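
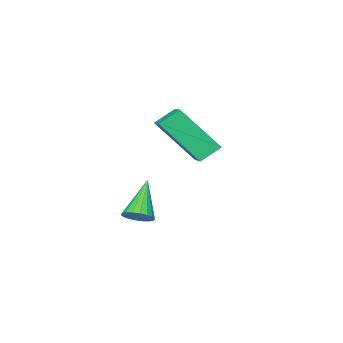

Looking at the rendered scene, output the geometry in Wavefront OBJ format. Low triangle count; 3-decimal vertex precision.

v 1.559 0.45 0.172
v 1.859 -0.02 0.223
v 0.621 -0.01 1.448
v 1.981 0.14 0.37
v 2.02 0.361 0.478
v 1.967 0.6 0.525
v 1.833 0.809 0.503
v 1.646 0.947 0.414
v 1.441 0.987 0.278
v 1.259 0.92 0.121
v 1.137 0.761 -0.027
v 1.099 0.539 -0.135
v 1.152 0.3 -0.182
v 1.285 0.091 -0.159
v 1.473 -0.047 -0.071
v 1.678 -0.087 0.065
v -0.2 2.223 3.302
v 0.497 1.094 4.825
v 0.555 3.147 3.641
v 1.252 2.018 5.164
v 0.428 1.902 2.776
v 1.125 0.773 4.299
v 1.183 2.826 3.115
v 1.88 1.697 4.638
f 2 1 4
f 2 4 3
f 4 1 5
f 4 5 3
f 5 1 6
f 5 6 3
f 6 1 7
f 6 7 3
f 7 1 8
f 7 8 3
f 8 1 9
f 8 9 3
f 9 1 10
f 9 10 3
f 10 1 11
f 10 11 3
f 11 1 12
f 11 12 3
f 12 1 13
f 12 13 3
f 13 1 14
f 13 14 3
f 14 1 15
f 14 15 3
f 15 1 16
f 15 16 3
f 16 1 2
f 16 2 3
f 18 20 17
f 21 18 17
f 17 20 19
f 19 21 17
f 18 24 20
f 22 18 21
f 22 24 18
f 20 24 19
f 23 21 19
f 19 24 23
f 23 22 21
f 24 22 23



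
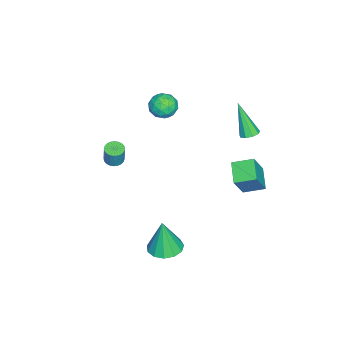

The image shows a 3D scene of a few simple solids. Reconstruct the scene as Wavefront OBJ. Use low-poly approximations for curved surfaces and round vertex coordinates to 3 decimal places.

v 3.308 0.32 -2.612
v 4.218 0.018 -2.647
v 3.332 0.16 -0.608
v 4.238 0.556 -2.604
v 3.963 1.02 -2.564
v 3.48 1.262 -2.538
v 2.942 1.205 -2.536
v 2.52 0.866 -2.558
v 2.348 0.355 -2.597
v 2.481 -0.168 -2.641
v 2.877 -0.535 -2.675
v 3.409 -0.631 -2.689
v 3.909 -0.425 -2.679
v -4.451 -2.136 2.635
v -3.927 -1.637 3.102
v -3.373 -2.523 1.838
v -2.849 -2.024 2.305
v -3.191 -2.734 2.654
v -3.857 -2.495 3.146
v -3.443 -1.665 1.794
v -4.109 -1.426 2.286
v -3.303 -1.345 2.582
v -3.148 -2.006 3.114
v -4.152 -2.154 1.826
v -3.997 -2.815 2.358
v -4.284 -1.853 2.938
v -3.016 -2.307 2.002
v -3.218 -2.725 2.207
v -2.909 -2.431 2.481
v -4.243 -2.357 2.964
v -3.934 -2.063 3.239
v -3.502 -2.708 2.976
v -3.366 -2.097 1.701
v -3.057 -1.803 1.976
v -4.391 -1.729 2.459
v -4.082 -1.435 2.733
v -3.798 -1.452 1.964
v -3.609 -1.388 2.908
v -2.975 -1.615 2.439
v -3.324 -1.404 2.139
v -3.716 -1.264 2.428
v -3.517 -1.776 3.22
v -2.884 -2.003 2.752
v -3.085 -2.421 2.957
v -3.477 -2.281 3.246
v -3.151 -1.605 2.915
v -4.416 -2.157 2.188
v -3.783 -2.384 1.72
v -3.823 -1.879 1.694
v -4.215 -1.739 1.983
v -4.325 -2.545 2.501
v -3.691 -2.772 2.032
v -3.584 -2.896 2.512
v -3.976 -2.756 2.801
v -4.149 -2.555 2.025
v -2.076 2.876 -2.195
v -3.234 2.39 -1.624
v -2.372 4.029 -1.814
v -3.53 3.543 -1.243
v -1.21 2.597 -0.677
v -2.368 2.111 -0.106
v -1.506 3.75 -0.296
v -2.664 3.264 0.275
v -2.5 3.039 2.46
v -2.08 3.332 2.687
v -2.98 2.221 4.4
v -2.402 3.538 2.694
v -2.77 3.511 2.592
v -3.012 3.264 2.428
v -3.014 2.911 2.278
v -2.775 2.618 2.214
v -2.408 2.522 2.265
v -2.083 2.669 2.407
v -1.954 2.988 2.573
v -0.865 -3.905 -0.183
v -0.359 -3.735 -0.315
v -0.109 -3.604 0.81
v -0.615 -3.775 0.943
v -0.467 -3.549 -0.313
v -0.216 -3.418 0.813
v -0.635 -3.418 -0.29
v -0.385 -3.287 0.835
v -0.838 -3.36 -0.252
v -0.588 -3.23 0.873
v -1.045 -3.386 -0.203
v -0.795 -3.255 0.922
v -1.225 -3.491 -0.151
v -0.975 -3.36 0.974
v -1.35 -3.659 -0.103
v -1.1 -3.528 1.022
v -1.401 -3.864 -0.068
v -1.151 -3.733 1.057
v -1.371 -4.076 -0.05
v -1.121 -3.945 1.075
v -1.264 -4.262 -0.053
v -1.013 -4.131 1.073
v -1.095 -4.393 -0.075
v -0.845 -4.262 1.05
v -0.892 -4.45 -0.113
v -0.642 -4.32 1.012
v -0.685 -4.425 -0.162
v -0.435 -4.294 0.963
v -0.505 -4.32 -0.214
v -0.255 -4.189 0.911
v -0.38 -4.152 -0.262
v -0.13 -4.021 0.863
v -0.329 -3.947 -0.297
v -0.079 -3.816 0.828
f 2 1 4
f 2 4 3
f 4 1 5
f 4 5 3
f 5 1 6
f 5 6 3
f 6 1 7
f 6 7 3
f 7 1 8
f 7 8 3
f 8 1 9
f 8 9 3
f 9 1 10
f 9 10 3
f 10 1 11
f 10 11 3
f 11 1 12
f 11 12 3
f 12 1 13
f 12 13 3
f 13 1 2
f 13 2 3
f 14 51 30
f 51 25 54
f 30 54 19
f 51 54 30
f 14 30 26
f 30 19 31
f 26 31 15
f 30 31 26
f 14 26 35
f 26 15 36
f 35 36 21
f 26 36 35
f 14 35 47
f 35 21 50
f 47 50 24
f 35 50 47
f 14 47 51
f 47 24 55
f 51 55 25
f 47 55 51
f 15 31 42
f 31 19 45
f 42 45 23
f 31 45 42
f 19 54 32
f 54 25 53
f 32 53 18
f 54 53 32
f 25 55 52
f 55 24 48
f 52 48 16
f 55 48 52
f 24 50 49
f 50 21 37
f 49 37 20
f 50 37 49
f 21 36 41
f 36 15 38
f 41 38 22
f 36 38 41
f 17 43 29
f 43 23 44
f 29 44 18
f 43 44 29
f 17 29 27
f 29 18 28
f 27 28 16
f 29 28 27
f 17 27 34
f 27 16 33
f 34 33 20
f 27 33 34
f 17 34 39
f 34 20 40
f 39 40 22
f 34 40 39
f 17 39 43
f 39 22 46
f 43 46 23
f 39 46 43
f 18 44 32
f 44 23 45
f 32 45 19
f 44 45 32
f 16 28 52
f 28 18 53
f 52 53 25
f 28 53 52
f 20 33 49
f 33 16 48
f 49 48 24
f 33 48 49
f 22 40 41
f 40 20 37
f 41 37 21
f 40 37 41
f 23 46 42
f 46 22 38
f 42 38 15
f 46 38 42
f 57 59 56
f 60 57 56
f 56 59 58
f 58 60 56
f 57 63 59
f 61 57 60
f 61 63 57
f 59 63 58
f 62 60 58
f 58 63 62
f 62 61 60
f 63 61 62
f 65 64 67
f 65 67 66
f 67 64 68
f 67 68 66
f 68 64 69
f 68 69 66
f 69 64 70
f 69 70 66
f 70 64 71
f 70 71 66
f 71 64 72
f 71 72 66
f 72 64 73
f 72 73 66
f 73 64 74
f 73 74 66
f 74 64 65
f 74 65 66
f 76 75 79
f 76 79 77
f 77 79 80
f 77 80 78
f 79 75 81
f 79 81 80
f 80 81 82
f 80 82 78
f 81 75 83
f 81 83 82
f 82 83 84
f 82 84 78
f 83 75 85
f 83 85 84
f 84 85 86
f 84 86 78
f 85 75 87
f 85 87 86
f 86 87 88
f 86 88 78
f 87 75 89
f 87 89 88
f 88 89 90
f 88 90 78
f 89 75 91
f 89 91 90
f 90 91 92
f 90 92 78
f 91 75 93
f 91 93 92
f 92 93 94
f 92 94 78
f 93 75 95
f 93 95 94
f 94 95 96
f 94 96 78
f 95 75 97
f 95 97 96
f 96 97 98
f 96 98 78
f 97 75 99
f 97 99 98
f 98 99 100
f 98 100 78
f 99 75 101
f 99 101 100
f 100 101 102
f 100 102 78
f 101 75 103
f 101 103 102
f 102 103 104
f 102 104 78
f 103 75 105
f 103 105 104
f 104 105 106
f 104 106 78
f 105 75 107
f 105 107 106
f 106 107 108
f 106 108 78
f 107 75 76
f 107 76 108
f 108 76 77
f 108 77 78



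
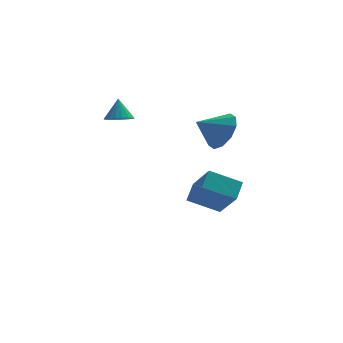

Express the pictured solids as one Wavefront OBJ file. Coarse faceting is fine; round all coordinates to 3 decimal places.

v 2.186 -2.573 1.415
v 2.576 -2.101 2.281
v 1.034 -2.887 2.105
v 2.247 -1.652 1.936
v 1.895 -1.554 1.393
v 1.654 -1.845 0.858
v 1.617 -2.414 0.535
v 1.797 -3.044 0.549
v 2.126 -3.494 0.894
v 2.478 -3.592 1.437
v 2.719 -3.3 1.973
v 2.756 -2.731 2.295
v 1.569 -0.052 -2.983
v 1.935 0.816 -2.323
v 0.952 1.258 -4.363
v 1.319 2.126 -3.703
v 3.101 -0.126 -3.737
v 3.468 0.742 -3.077
v 2.485 1.184 -5.117
v 2.851 2.052 -4.457
v -2.112 0.558 1.118
v -1.485 0.823 1.006
v -2.128 1.042 2.182
v -1.673 1.044 0.903
v -1.947 1.168 0.842
v -2.254 1.171 0.836
v -2.533 1.053 0.886
v -2.729 0.837 0.982
v -2.802 0.565 1.104
v -2.739 0.292 1.23
v -2.552 0.071 1.333
v -2.278 -0.053 1.393
v -1.971 -0.056 1.399
v -1.692 0.062 1.349
v -1.496 0.278 1.254
v -1.422 0.55 1.131
f 2 1 4
f 2 4 3
f 4 1 5
f 4 5 3
f 5 1 6
f 5 6 3
f 6 1 7
f 6 7 3
f 7 1 8
f 7 8 3
f 8 1 9
f 8 9 3
f 9 1 10
f 9 10 3
f 10 1 11
f 10 11 3
f 11 1 12
f 11 12 3
f 12 1 2
f 12 2 3
f 14 16 13
f 17 14 13
f 13 16 15
f 15 17 13
f 14 20 16
f 18 14 17
f 18 20 14
f 16 20 15
f 19 17 15
f 15 20 19
f 19 18 17
f 20 18 19
f 22 21 24
f 22 24 23
f 24 21 25
f 24 25 23
f 25 21 26
f 25 26 23
f 26 21 27
f 26 27 23
f 27 21 28
f 27 28 23
f 28 21 29
f 28 29 23
f 29 21 30
f 29 30 23
f 30 21 31
f 30 31 23
f 31 21 32
f 31 32 23
f 32 21 33
f 32 33 23
f 33 21 34
f 33 34 23
f 34 21 35
f 34 35 23
f 35 21 36
f 35 36 23
f 36 21 22
f 36 22 23



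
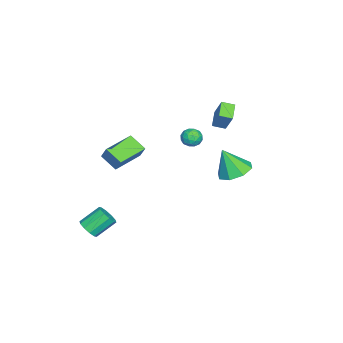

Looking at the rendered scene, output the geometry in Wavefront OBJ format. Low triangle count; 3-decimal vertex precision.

v 2.892 -3.936 -4.19
v 3.435 -3.985 -3.735
v 2.751 -3.033 -2.815
v 2.208 -2.984 -3.27
v 3.52 -3.656 -4.013
v 2.836 -2.704 -3.093
v 3.365 -3.433 -4.358
v 2.681 -2.482 -3.438
v 3.029 -3.403 -4.639
v 2.345 -2.452 -3.719
v 2.641 -3.576 -4.748
v 1.957 -2.625 -3.829
v 2.349 -3.887 -4.645
v 1.665 -2.935 -3.725
v 2.264 -4.216 -4.367
v 1.58 -3.264 -3.447
v 2.419 -4.438 -4.022
v 1.735 -3.487 -3.102
v 2.755 -4.468 -3.741
v 2.071 -3.517 -2.821
v 3.143 -4.295 -3.631
v 2.459 -3.344 -2.712
v 3.306 -2.141 1.374
v 2.863 -3.085 1.987
v 1.677 -1.23 1.6
v 1.234 -2.174 2.213
v 3.646 -1.746 2.227
v 3.203 -2.69 2.84
v 2.017 -0.835 2.453
v 1.574 -1.779 3.066
v 1.045 3.974 0.854
v 1.741 3.258 0.5
v 1.115 3.246 2.466
v 2.101 3.926 0.786
v 1.843 4.622 1.112
v 1.117 4.939 1.287
v 0.349 4.691 1.209
v -0.012 4.023 0.923
v 0.246 3.326 0.596
v 0.972 3.009 0.421
v -2.332 1.833 2.035
v -3.367 1.717 2.523
v -2.524 2.575 1.804
v -3.559 2.458 2.292
v -1.801 2.362 3.288
v -2.836 2.245 3.776
v -1.993 3.103 3.057
v -3.028 2.987 3.545
v -3.806 0.746 -0.616
v -3.311 0.334 -0.357
v -4.589 0.126 -0.103
v -4.094 -0.286 0.156
v -4.155 0.368 0.382
v -3.671 0.75 0.065
v -4.229 -0.29 -0.525
v -3.745 0.092 -0.842
v -3.572 -0.307 -0.301
v -3.527 0.1 0.259
v -4.373 0.36 -0.719
v -4.328 0.767 -0.159
v -3.489 0.594 -0.532
v -4.411 -0.134 0.072
v -4.446 0.25 0.205
v -4.155 0.008 0.357
v -3.701 0.839 -0.284
v -3.41 0.597 -0.132
v -3.907 0.617 0.303
v -4.49 -0.137 -0.328
v -4.199 -0.379 -0.176
v -3.745 0.452 -0.817
v -3.454 0.21 -0.665
v -3.993 -0.157 -0.763
v -3.352 -0.024 -0.346
v -3.813 -0.388 -0.045
v -3.892 -0.391 -0.445
v -3.607 -0.166 -0.631
v -3.325 0.215 -0.017
v -3.786 -0.149 0.285
v -3.822 0.235 0.417
v -3.537 0.46 0.231
v -3.479 -0.162 0.016
v -4.114 0.609 -0.745
v -4.575 0.245 -0.443
v -4.363 0 -0.691
v -4.078 0.225 -0.877
v -4.087 0.848 -0.415
v -4.548 0.484 -0.114
v -4.293 0.626 0.171
v -4.008 0.851 -0.015
v -4.421 0.622 -0.476
f 2 1 5
f 2 5 3
f 3 5 6
f 3 6 4
f 5 1 7
f 5 7 6
f 6 7 8
f 6 8 4
f 7 1 9
f 7 9 8
f 8 9 10
f 8 10 4
f 9 1 11
f 9 11 10
f 10 11 12
f 10 12 4
f 11 1 13
f 11 13 12
f 12 13 14
f 12 14 4
f 13 1 15
f 13 15 14
f 14 15 16
f 14 16 4
f 15 1 17
f 15 17 16
f 16 17 18
f 16 18 4
f 17 1 19
f 17 19 18
f 18 19 20
f 18 20 4
f 19 1 21
f 19 21 20
f 20 21 22
f 20 22 4
f 21 1 2
f 21 2 22
f 22 2 3
f 22 3 4
f 24 26 23
f 27 24 23
f 23 26 25
f 25 27 23
f 24 30 26
f 28 24 27
f 28 30 24
f 26 30 25
f 29 27 25
f 25 30 29
f 29 28 27
f 30 28 29
f 32 31 34
f 32 34 33
f 34 31 35
f 34 35 33
f 35 31 36
f 35 36 33
f 36 31 37
f 36 37 33
f 37 31 38
f 37 38 33
f 38 31 39
f 38 39 33
f 39 31 40
f 39 40 33
f 40 31 32
f 40 32 33
f 42 44 41
f 45 42 41
f 41 44 43
f 43 45 41
f 42 48 44
f 46 42 45
f 46 48 42
f 44 48 43
f 47 45 43
f 43 48 47
f 47 46 45
f 48 46 47
f 49 86 65
f 86 60 89
f 65 89 54
f 86 89 65
f 49 65 61
f 65 54 66
f 61 66 50
f 65 66 61
f 49 61 70
f 61 50 71
f 70 71 56
f 61 71 70
f 49 70 82
f 70 56 85
f 82 85 59
f 70 85 82
f 49 82 86
f 82 59 90
f 86 90 60
f 82 90 86
f 50 66 77
f 66 54 80
f 77 80 58
f 66 80 77
f 54 89 67
f 89 60 88
f 67 88 53
f 89 88 67
f 60 90 87
f 90 59 83
f 87 83 51
f 90 83 87
f 59 85 84
f 85 56 72
f 84 72 55
f 85 72 84
f 56 71 76
f 71 50 73
f 76 73 57
f 71 73 76
f 52 78 64
f 78 58 79
f 64 79 53
f 78 79 64
f 52 64 62
f 64 53 63
f 62 63 51
f 64 63 62
f 52 62 69
f 62 51 68
f 69 68 55
f 62 68 69
f 52 69 74
f 69 55 75
f 74 75 57
f 69 75 74
f 52 74 78
f 74 57 81
f 78 81 58
f 74 81 78
f 53 79 67
f 79 58 80
f 67 80 54
f 79 80 67
f 51 63 87
f 63 53 88
f 87 88 60
f 63 88 87
f 55 68 84
f 68 51 83
f 84 83 59
f 68 83 84
f 57 75 76
f 75 55 72
f 76 72 56
f 75 72 76
f 58 81 77
f 81 57 73
f 77 73 50
f 81 73 77



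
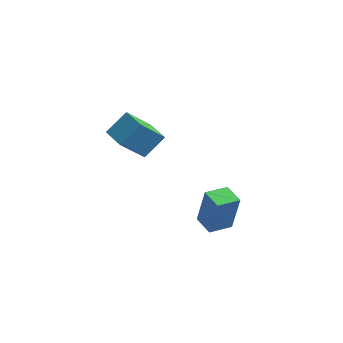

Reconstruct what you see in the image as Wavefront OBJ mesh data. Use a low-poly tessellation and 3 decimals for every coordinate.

v -2.805 2.727 2.739
v -3.438 1.643 4.205
v -3.847 3.343 2.744
v -4.48 2.259 4.211
v -2.26 3.641 3.649
v -2.893 2.557 5.116
v -3.302 4.257 3.655
v -3.935 3.173 5.121
v 1.08 0.139 2.126
v 1.365 0.3 3.957
v 1.677 1.106 1.948
v 1.963 1.267 3.779
v 1.937 -0.407 2.041
v 2.223 -0.246 3.872
v 2.535 0.56 1.863
v 2.82 0.721 3.694
f 2 4 1
f 5 2 1
f 1 4 3
f 3 5 1
f 2 8 4
f 6 2 5
f 6 8 2
f 4 8 3
f 7 5 3
f 3 8 7
f 7 6 5
f 8 6 7
f 10 12 9
f 13 10 9
f 9 12 11
f 11 13 9
f 10 16 12
f 14 10 13
f 14 16 10
f 12 16 11
f 15 13 11
f 11 16 15
f 15 14 13
f 16 14 15



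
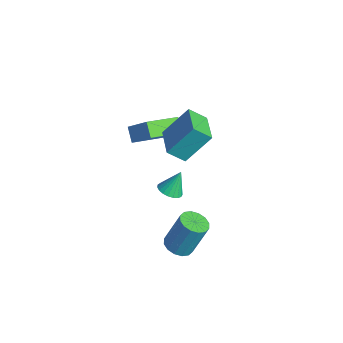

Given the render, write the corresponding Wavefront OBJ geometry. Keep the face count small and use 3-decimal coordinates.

v 1.646 -1.39 -3.479
v 2.209 -0.828 -3.78
v 2.436 0.012 -1.781
v 1.874 -0.55 -1.481
v 1.818 -0.63 -3.818
v 2.046 0.21 -1.82
v 1.381 -0.635 -3.766
v 1.609 0.205 -1.768
v 1.015 -0.843 -3.637
v 1.243 -0.003 -1.639
v 0.818 -1.197 -3.466
v 1.046 -0.357 -1.467
v 0.843 -1.603 -3.298
v 1.071 -0.763 -1.3
v 1.084 -1.952 -3.179
v 1.311 -1.112 -1.18
v 1.474 -2.15 -3.14
v 1.702 -1.31 -1.142
v 1.911 -2.145 -3.192
v 2.139 -1.305 -1.194
v 2.277 -1.937 -3.321
v 2.505 -1.097 -1.323
v 2.474 -1.583 -3.493
v 2.702 -0.743 -1.494
v 2.449 -1.177 -3.66
v 2.677 -0.337 -1.662
v 0.243 -1.2 0.066
v 0.799 -1.59 0.304
v 0.177 -0.52 1.334
v 0.937 -1.353 0.184
v 0.954 -1.089 0.043
v 0.848 -0.844 -0.093
v 0.638 -0.661 -0.202
v 0.359 -0.571 -0.265
v 0.06 -0.59 -0.27
v -0.207 -0.715 -0.218
v -0.396 -0.923 -0.116
v -0.475 -1.179 0.018
v -0.43 -1.439 0.159
v -0.268 -1.657 0.285
v -0.018 -1.797 0.373
v 0.277 -1.833 0.408
v 0.566 -1.76 0.383
v -4.222 -1.535 1.602
v -3.113 -0.944 2.834
v -4.482 0.453 0.881
v -3.373 1.044 2.113
v -3.447 -1.664 0.967
v -2.338 -1.073 2.199
v -3.707 0.324 0.246
v -2.598 0.915 1.478
v -1.289 0.176 2.345
v -1.69 -0.695 3.146
v -1.035 1.578 3.995
v -1.437 0.707 4.797
v 0.497 -0.427 2.583
v 0.095 -1.298 3.385
v 0.75 0.975 4.234
v 0.349 0.104 5.035
f 2 1 5
f 2 5 3
f 3 5 6
f 3 6 4
f 5 1 7
f 5 7 6
f 6 7 8
f 6 8 4
f 7 1 9
f 7 9 8
f 8 9 10
f 8 10 4
f 9 1 11
f 9 11 10
f 10 11 12
f 10 12 4
f 11 1 13
f 11 13 12
f 12 13 14
f 12 14 4
f 13 1 15
f 13 15 14
f 14 15 16
f 14 16 4
f 15 1 17
f 15 17 16
f 16 17 18
f 16 18 4
f 17 1 19
f 17 19 18
f 18 19 20
f 18 20 4
f 19 1 21
f 19 21 20
f 20 21 22
f 20 22 4
f 21 1 23
f 21 23 22
f 22 23 24
f 22 24 4
f 23 1 25
f 23 25 24
f 24 25 26
f 24 26 4
f 25 1 2
f 25 2 26
f 26 2 3
f 26 3 4
f 28 27 30
f 28 30 29
f 30 27 31
f 30 31 29
f 31 27 32
f 31 32 29
f 32 27 33
f 32 33 29
f 33 27 34
f 33 34 29
f 34 27 35
f 34 35 29
f 35 27 36
f 35 36 29
f 36 27 37
f 36 37 29
f 37 27 38
f 37 38 29
f 38 27 39
f 38 39 29
f 39 27 40
f 39 40 29
f 40 27 41
f 40 41 29
f 41 27 42
f 41 42 29
f 42 27 43
f 42 43 29
f 43 27 28
f 43 28 29
f 45 47 44
f 48 45 44
f 44 47 46
f 46 48 44
f 45 51 47
f 49 45 48
f 49 51 45
f 47 51 46
f 50 48 46
f 46 51 50
f 50 49 48
f 51 49 50
f 53 55 52
f 56 53 52
f 52 55 54
f 54 56 52
f 53 59 55
f 57 53 56
f 57 59 53
f 55 59 54
f 58 56 54
f 54 59 58
f 58 57 56
f 59 57 58



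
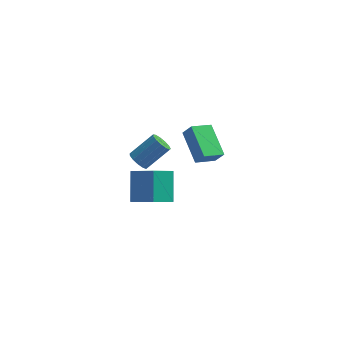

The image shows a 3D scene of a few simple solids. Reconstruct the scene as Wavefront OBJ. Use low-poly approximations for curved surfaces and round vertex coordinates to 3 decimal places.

v 2.634 -3.173 3.007
v 1.747 -1.429 3.989
v 3.682 -2.366 2.52
v 2.795 -0.621 3.501
v 3.145 -3.359 3.799
v 2.258 -1.614 4.78
v 4.193 -2.551 3.311
v 3.306 -0.807 4.293
v -0.773 -1.415 1.113
v -0.391 -1.169 0.567
v 0.874 -0.438 1.781
v 0.493 -0.685 2.327
v -0.65 -0.88 0.663
v 0.615 -0.149 1.877
v -0.948 -0.761 0.902
v 0.317 -0.03 2.116
v -1.191 -0.849 1.208
v 0.075 -0.118 2.422
v -1.3 -1.118 1.483
v -0.035 -0.387 2.698
v -1.242 -1.48 1.642
v 0.023 -0.75 2.856
v -1.035 -1.823 1.632
v 0.23 -1.092 2.846
v -0.745 -2.036 1.457
v 0.521 -1.305 2.671
v -0.464 -2.052 1.174
v 0.802 -1.321 2.388
v -0.28 -1.866 0.871
v 0.985 -1.135 2.085
v -0.253 -1.537 0.644
v 1.012 -0.806 1.859
v -1.448 -0.173 -4.079
v -1.607 1.332 -2.566
v -0.383 0.728 -4.863
v -0.542 2.233 -3.35
v 0.022 -1.033 -3.07
v -0.137 0.472 -1.557
v 1.087 -0.132 -3.854
v 0.928 1.373 -2.341
f 2 4 1
f 5 2 1
f 1 4 3
f 3 5 1
f 2 8 4
f 6 2 5
f 6 8 2
f 4 8 3
f 7 5 3
f 3 8 7
f 7 6 5
f 8 6 7
f 10 9 13
f 10 13 11
f 11 13 14
f 11 14 12
f 13 9 15
f 13 15 14
f 14 15 16
f 14 16 12
f 15 9 17
f 15 17 16
f 16 17 18
f 16 18 12
f 17 9 19
f 17 19 18
f 18 19 20
f 18 20 12
f 19 9 21
f 19 21 20
f 20 21 22
f 20 22 12
f 21 9 23
f 21 23 22
f 22 23 24
f 22 24 12
f 23 9 25
f 23 25 24
f 24 25 26
f 24 26 12
f 25 9 27
f 25 27 26
f 26 27 28
f 26 28 12
f 27 9 29
f 27 29 28
f 28 29 30
f 28 30 12
f 29 9 31
f 29 31 30
f 30 31 32
f 30 32 12
f 31 9 10
f 31 10 32
f 32 10 11
f 32 11 12
f 34 36 33
f 37 34 33
f 33 36 35
f 35 37 33
f 34 40 36
f 38 34 37
f 38 40 34
f 36 40 35
f 39 37 35
f 35 40 39
f 39 38 37
f 40 38 39



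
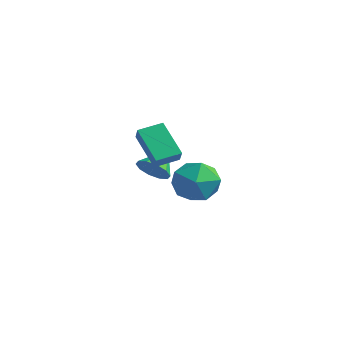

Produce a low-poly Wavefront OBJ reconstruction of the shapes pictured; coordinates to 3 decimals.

v 0.66 1.261 0.706
v -0.79 1.555 1.945
v 1.09 2.343 0.953
v -0.36 2.636 2.192
v 1.14 0.924 1.348
v -0.31 1.217 2.587
v 1.57 2.005 1.595
v 0.12 2.299 2.834
v 2.981 1.447 0.637
v 3.739 1.755 1.499
v 3.701 -0.335 0.641
v 4.459 -0.027 1.503
v 3.295 -0.101 1.733
v 2.85 1.001 1.73
v 4.59 0.419 0.41
v 4.145 1.521 0.407
v 4.733 1.12 1.359
v 3.933 0.798 2.176
v 3.507 0.622 -0.036
v 2.707 0.3 0.781
v -1.483 3.206 -0.801
v -0.652 3.223 -0.583
v -1.717 4.354 0.001
v -0.713 3.517 -1.022
v -1.068 3.692 -1.376
v -1.582 3.682 -1.511
v -2.058 3.49 -1.374
v -2.315 3.189 -1.019
v -2.254 2.895 -0.58
v -1.899 2.72 -0.226
v -1.385 2.73 -0.092
v -0.909 2.922 -0.228
f 2 4 1
f 5 2 1
f 1 4 3
f 3 5 1
f 2 8 4
f 6 2 5
f 6 8 2
f 4 8 3
f 7 5 3
f 3 8 7
f 7 6 5
f 8 6 7
f 9 20 14
f 9 14 10
f 9 10 16
f 9 16 19
f 9 19 20
f 10 14 18
f 14 20 13
f 20 19 11
f 19 16 15
f 16 10 17
f 12 18 13
f 12 13 11
f 12 11 15
f 12 15 17
f 12 17 18
f 13 18 14
f 11 13 20
f 15 11 19
f 17 15 16
f 18 17 10
f 22 21 24
f 22 24 23
f 24 21 25
f 24 25 23
f 25 21 26
f 25 26 23
f 26 21 27
f 26 27 23
f 27 21 28
f 27 28 23
f 28 21 29
f 28 29 23
f 29 21 30
f 29 30 23
f 30 21 31
f 30 31 23
f 31 21 32
f 31 32 23
f 32 21 22
f 32 22 23



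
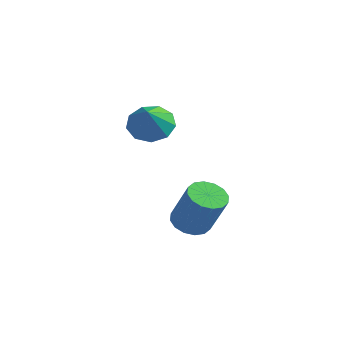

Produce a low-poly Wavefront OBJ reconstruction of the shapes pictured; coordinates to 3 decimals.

v 0.651 0.503 -0.76
v 1.153 0.427 -1.019
v 1.771 0.341 0.2
v 1.269 0.417 0.46
v 1.127 0.719 -0.986
v 1.746 0.633 0.234
v 0.974 0.954 -0.892
v 1.593 0.867 0.328
v 0.735 1.067 -0.762
v 1.353 0.981 0.457
v 0.473 1.029 -0.632
v 1.091 0.943 0.587
v 0.258 0.851 -0.536
v 0.877 0.764 0.683
v 0.149 0.579 -0.5
v 0.767 0.493 0.719
v 0.174 0.287 -0.534
v 0.793 0.201 0.686
v 0.327 0.053 -0.628
v 0.946 -0.034 0.592
v 0.567 -0.061 -0.757
v 1.185 -0.147 0.462
v 0.829 -0.023 -0.887
v 1.447 -0.109 0.332
v 1.043 0.156 -0.983
v 1.662 0.069 0.236
v -2.004 2.269 1.386
v -1.393 2.211 1.071
v -1.656 1.651 2.174
v -1.39 2.583 1.362
v -1.675 2.808 1.664
v -2.113 2.781 1.836
v -2.501 2.514 1.797
v -2.656 2.132 1.567
v -2.506 1.815 1.251
v -2.121 1.71 0.999
v -1.681 1.866 0.928
f 2 1 5
f 2 5 3
f 3 5 6
f 3 6 4
f 5 1 7
f 5 7 6
f 6 7 8
f 6 8 4
f 7 1 9
f 7 9 8
f 8 9 10
f 8 10 4
f 9 1 11
f 9 11 10
f 10 11 12
f 10 12 4
f 11 1 13
f 11 13 12
f 12 13 14
f 12 14 4
f 13 1 15
f 13 15 14
f 14 15 16
f 14 16 4
f 15 1 17
f 15 17 16
f 16 17 18
f 16 18 4
f 17 1 19
f 17 19 18
f 18 19 20
f 18 20 4
f 19 1 21
f 19 21 20
f 20 21 22
f 20 22 4
f 21 1 23
f 21 23 22
f 22 23 24
f 22 24 4
f 23 1 25
f 23 25 24
f 24 25 26
f 24 26 4
f 25 1 2
f 25 2 26
f 26 2 3
f 26 3 4
f 28 27 30
f 28 30 29
f 30 27 31
f 30 31 29
f 31 27 32
f 31 32 29
f 32 27 33
f 32 33 29
f 33 27 34
f 33 34 29
f 34 27 35
f 34 35 29
f 35 27 36
f 35 36 29
f 36 27 37
f 36 37 29
f 37 27 28
f 37 28 29



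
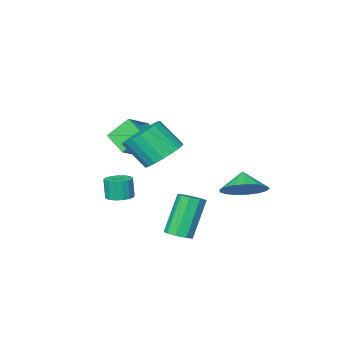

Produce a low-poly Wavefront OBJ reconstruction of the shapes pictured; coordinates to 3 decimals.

v 2.578 2.765 -3.419
v 2.999 3.186 -3.157
v 2.102 2.896 -1.258
v 1.682 2.475 -1.521
v 2.635 3.401 -3.296
v 1.738 3.111 -1.397
v 2.245 3.318 -3.492
v 1.348 3.028 -1.594
v 2.011 2.977 -3.655
v 1.114 2.687 -1.756
v 2.042 2.536 -3.708
v 1.146 2.246 -1.809
v 2.325 2.203 -3.625
v 1.428 1.913 -1.726
v 2.726 2.133 -3.447
v 1.829 1.842 -1.548
v 3.058 2.358 -3.255
v 2.161 2.068 -1.356
v 3.166 2.774 -3.141
v 2.269 2.484 -1.242
v -0.498 3.202 -1.355
v 0.506 3.168 -0.959
v -0.822 2.618 -0.585
v 0.297 3.583 -0.732
v -0.093 3.911 -0.648
v -0.577 4.076 -0.726
v -1.042 4.041 -0.948
v -1.383 3.814 -1.263
v -1.521 3.447 -1.6
v -1.424 3.024 -1.881
v -1.116 2.641 -2.041
v -0.666 2.387 -2.044
v -0.177 2.32 -1.889
v 0.238 2.455 -1.612
v 0.485 2.761 -1.276
v 1.651 0.259 1.081
v 1.735 -0.82 1.705
v 3.029 0.827 1.877
v 3.113 -0.252 2.501
v 2.427 -0.248 0.099
v 2.511 -1.327 0.723
v 3.805 0.32 0.895
v 3.889 -0.759 1.519
v 3.352 -0.641 -2.284
v 3.963 -0.456 -2.242
v 3.94 -0.614 -1.214
v 3.328 -0.799 -1.256
v 3.805 -0.196 -2.205
v 3.782 -0.354 -1.178
v 3.543 -0.038 -2.187
v 3.52 -0.196 -1.159
v 3.237 -0.018 -2.191
v 3.214 -0.176 -1.163
v 2.958 -0.141 -2.216
v 2.935 -0.299 -1.188
v 2.769 -0.379 -2.257
v 2.745 -0.536 -1.229
v 2.713 -0.676 -2.304
v 2.69 -0.834 -1.276
v 2.803 -0.966 -2.346
v 2.78 -1.123 -1.318
v 3.02 -1.181 -2.374
v 2.996 -1.338 -1.346
v 3.312 -1.272 -2.382
v 3.289 -1.43 -1.354
v 3.613 -1.219 -2.367
v 3.59 -1.377 -1.339
v 3.855 -1.034 -2.333
v 3.831 -1.192 -1.305
v 3.981 -0.758 -2.288
v 3.958 -0.916 -1.26
v 3.481 3.029 1.607
v 4.403 3.319 1.348
v 5 2.481 2.534
v 4.079 2.191 2.793
v 4.29 3.617 1.615
v 4.887 2.779 2.801
v 4.038 3.813 1.881
v 4.635 2.975 3.067
v 3.689 3.874 2.1
v 4.286 3.036 3.285
v 3.305 3.789 2.233
v 3.902 2.951 3.419
v 2.951 3.572 2.258
v 3.548 2.734 3.444
v 2.689 3.261 2.171
v 3.286 2.423 3.356
v 2.563 2.91 1.986
v 3.161 2.072 3.171
v 2.597 2.58 1.735
v 3.194 1.742 2.921
v 2.784 2.327 1.463
v 3.381 1.489 2.649
v 3.091 2.196 1.215
v 3.688 1.358 2.401
v 3.465 2.209 1.035
v 4.063 1.371 2.221
v 3.843 2.363 0.954
v 4.44 1.525 2.14
v 4.158 2.633 0.986
v 4.755 1.795 2.172
v 4.356 2.971 1.126
v 4.953 2.133 2.311
f 2 1 5
f 2 5 3
f 3 5 6
f 3 6 4
f 5 1 7
f 5 7 6
f 6 7 8
f 6 8 4
f 7 1 9
f 7 9 8
f 8 9 10
f 8 10 4
f 9 1 11
f 9 11 10
f 10 11 12
f 10 12 4
f 11 1 13
f 11 13 12
f 12 13 14
f 12 14 4
f 13 1 15
f 13 15 14
f 14 15 16
f 14 16 4
f 15 1 17
f 15 17 16
f 16 17 18
f 16 18 4
f 17 1 19
f 17 19 18
f 18 19 20
f 18 20 4
f 19 1 2
f 19 2 20
f 20 2 3
f 20 3 4
f 22 21 24
f 22 24 23
f 24 21 25
f 24 25 23
f 25 21 26
f 25 26 23
f 26 21 27
f 26 27 23
f 27 21 28
f 27 28 23
f 28 21 29
f 28 29 23
f 29 21 30
f 29 30 23
f 30 21 31
f 30 31 23
f 31 21 32
f 31 32 23
f 32 21 33
f 32 33 23
f 33 21 34
f 33 34 23
f 34 21 35
f 34 35 23
f 35 21 22
f 35 22 23
f 37 39 36
f 40 37 36
f 36 39 38
f 38 40 36
f 37 43 39
f 41 37 40
f 41 43 37
f 39 43 38
f 42 40 38
f 38 43 42
f 42 41 40
f 43 41 42
f 45 44 48
f 45 48 46
f 46 48 49
f 46 49 47
f 48 44 50
f 48 50 49
f 49 50 51
f 49 51 47
f 50 44 52
f 50 52 51
f 51 52 53
f 51 53 47
f 52 44 54
f 52 54 53
f 53 54 55
f 53 55 47
f 54 44 56
f 54 56 55
f 55 56 57
f 55 57 47
f 56 44 58
f 56 58 57
f 57 58 59
f 57 59 47
f 58 44 60
f 58 60 59
f 59 60 61
f 59 61 47
f 60 44 62
f 60 62 61
f 61 62 63
f 61 63 47
f 62 44 64
f 62 64 63
f 63 64 65
f 63 65 47
f 64 44 66
f 64 66 65
f 65 66 67
f 65 67 47
f 66 44 68
f 66 68 67
f 67 68 69
f 67 69 47
f 68 44 70
f 68 70 69
f 69 70 71
f 69 71 47
f 70 44 45
f 70 45 71
f 71 45 46
f 71 46 47
f 73 72 76
f 73 76 74
f 74 76 77
f 74 77 75
f 76 72 78
f 76 78 77
f 77 78 79
f 77 79 75
f 78 72 80
f 78 80 79
f 79 80 81
f 79 81 75
f 80 72 82
f 80 82 81
f 81 82 83
f 81 83 75
f 82 72 84
f 82 84 83
f 83 84 85
f 83 85 75
f 84 72 86
f 84 86 85
f 85 86 87
f 85 87 75
f 86 72 88
f 86 88 87
f 87 88 89
f 87 89 75
f 88 72 90
f 88 90 89
f 89 90 91
f 89 91 75
f 90 72 92
f 90 92 91
f 91 92 93
f 91 93 75
f 92 72 94
f 92 94 93
f 93 94 95
f 93 95 75
f 94 72 96
f 94 96 95
f 95 96 97
f 95 97 75
f 96 72 98
f 96 98 97
f 97 98 99
f 97 99 75
f 98 72 100
f 98 100 99
f 99 100 101
f 99 101 75
f 100 72 102
f 100 102 101
f 101 102 103
f 101 103 75
f 102 72 73
f 102 73 103
f 103 73 74
f 103 74 75



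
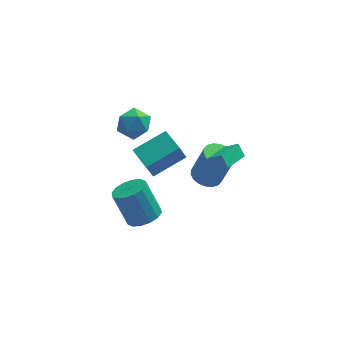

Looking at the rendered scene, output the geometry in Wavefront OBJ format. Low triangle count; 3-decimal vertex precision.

v 2.646 -1.065 1.752
v 3.288 -1.367 2.271
v 2.365 -0.602 2.368
v 3.008 -0.905 2.888
v 3.692 0.265 1.232
v 4.335 -0.038 1.752
v 3.412 0.727 1.849
v 4.054 0.425 2.368
v 2.653 2.17 -2.186
v 3.208 1.522 -2.403
v 3.861 1.422 -0.431
v 3.307 2.07 -0.214
v 3.424 1.844 -2.458
v 4.078 1.744 -0.486
v 3.487 2.23 -2.46
v 4.141 2.13 -0.488
v 3.386 2.605 -2.407
v 4.039 2.505 -0.435
v 3.139 2.893 -2.31
v 3.793 2.793 -0.338
v 2.796 3.039 -2.189
v 3.45 2.938 -0.217
v 2.425 3.012 -2.067
v 3.078 2.911 -0.095
v 2.099 2.818 -1.969
v 2.752 2.718 0.003
v 1.882 2.496 -1.914
v 2.536 2.396 0.058
v 1.819 2.11 -1.912
v 2.473 2.01 0.06
v 1.921 1.735 -1.965
v 2.574 1.635 0.007
v 2.167 1.447 -2.062
v 2.821 1.347 -0.09
v 2.51 1.302 -2.183
v 3.164 1.201 -0.211
v 2.882 1.329 -2.305
v 3.535 1.228 -0.333
v -1.647 4.451 1.251
v -0.95 4.375 2.02
v -1.11 2.985 0.62
v -0.413 2.909 1.389
v -1.429 2.817 1.596
v -1.761 3.723 1.986
v -0.299 3.637 0.654
v -0.631 4.543 1.044
v -0.117 3.872 1.651
v -0.815 3.365 2.234
v -1.245 3.995 0.406
v -1.943 3.488 0.989
v -0.761 1.045 -4.287
v 0.142 0.905 -3.881
v -0.596 1.596 -2.006
v -1.499 1.735 -2.413
v 0.148 1.392 -4.057
v -0.59 2.083 -2.183
v -0.089 1.785 -4.296
v -0.827 2.476 -2.421
v -0.506 1.98 -4.532
v -1.245 2.671 -2.657
v -0.992 1.925 -4.703
v -1.73 2.615 -2.828
v -1.415 1.633 -4.762
v -2.154 2.324 -2.887
v -1.664 1.184 -4.694
v -2.402 1.875 -2.819
v -1.67 0.697 -4.517
v -2.408 1.388 -2.643
v -1.433 0.304 -4.279
v -2.171 0.995 -2.404
v -1.015 0.109 -4.043
v -1.754 0.8 -2.168
v -0.53 0.165 -3.872
v -1.268 0.855 -1.997
v -0.106 0.456 -3.813
v -0.845 1.147 -1.938
v -0.484 -1.418 2.019
v -0.842 -1.683 3.122
v -1.056 -0.092 2.152
v -1.413 -0.358 3.256
v 1.253 -0.742 2.744
v 0.896 -1.008 3.848
v 0.682 0.583 2.878
v 0.324 0.318 3.981
f 2 4 1
f 5 2 1
f 1 4 3
f 3 5 1
f 2 8 4
f 6 2 5
f 6 8 2
f 4 8 3
f 7 5 3
f 3 8 7
f 7 6 5
f 8 6 7
f 10 9 13
f 10 13 11
f 11 13 14
f 11 14 12
f 13 9 15
f 13 15 14
f 14 15 16
f 14 16 12
f 15 9 17
f 15 17 16
f 16 17 18
f 16 18 12
f 17 9 19
f 17 19 18
f 18 19 20
f 18 20 12
f 19 9 21
f 19 21 20
f 20 21 22
f 20 22 12
f 21 9 23
f 21 23 22
f 22 23 24
f 22 24 12
f 23 9 25
f 23 25 24
f 24 25 26
f 24 26 12
f 25 9 27
f 25 27 26
f 26 27 28
f 26 28 12
f 27 9 29
f 27 29 28
f 28 29 30
f 28 30 12
f 29 9 31
f 29 31 30
f 30 31 32
f 30 32 12
f 31 9 33
f 31 33 32
f 32 33 34
f 32 34 12
f 33 9 35
f 33 35 34
f 34 35 36
f 34 36 12
f 35 9 37
f 35 37 36
f 36 37 38
f 36 38 12
f 37 9 10
f 37 10 38
f 38 10 11
f 38 11 12
f 39 50 44
f 39 44 40
f 39 40 46
f 39 46 49
f 39 49 50
f 40 44 48
f 44 50 43
f 50 49 41
f 49 46 45
f 46 40 47
f 42 48 43
f 42 43 41
f 42 41 45
f 42 45 47
f 42 47 48
f 43 48 44
f 41 43 50
f 45 41 49
f 47 45 46
f 48 47 40
f 52 51 55
f 52 55 53
f 53 55 56
f 53 56 54
f 55 51 57
f 55 57 56
f 56 57 58
f 56 58 54
f 57 51 59
f 57 59 58
f 58 59 60
f 58 60 54
f 59 51 61
f 59 61 60
f 60 61 62
f 60 62 54
f 61 51 63
f 61 63 62
f 62 63 64
f 62 64 54
f 63 51 65
f 63 65 64
f 64 65 66
f 64 66 54
f 65 51 67
f 65 67 66
f 66 67 68
f 66 68 54
f 67 51 69
f 67 69 68
f 68 69 70
f 68 70 54
f 69 51 71
f 69 71 70
f 70 71 72
f 70 72 54
f 71 51 73
f 71 73 72
f 72 73 74
f 72 74 54
f 73 51 75
f 73 75 74
f 74 75 76
f 74 76 54
f 75 51 52
f 75 52 76
f 76 52 53
f 76 53 54
f 78 80 77
f 81 78 77
f 77 80 79
f 79 81 77
f 78 84 80
f 82 78 81
f 82 84 78
f 80 84 79
f 83 81 79
f 79 84 83
f 83 82 81
f 84 82 83



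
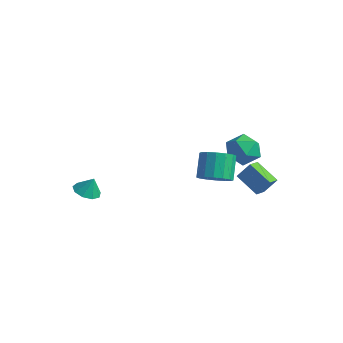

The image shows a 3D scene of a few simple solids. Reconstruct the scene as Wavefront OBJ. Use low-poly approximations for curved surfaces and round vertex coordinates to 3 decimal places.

v -2.806 -3.878 1.014
v -2.014 -3.622 0.698
v -2.474 -3.582 2.086
v -2.403 -3.154 0.69
v -2.98 -3.024 0.833
v -3.476 -3.294 1.061
v -3.658 -3.837 1.267
v -3.442 -4.399 1.355
v -2.928 -4.717 1.284
v -2.357 -4.643 1.086
v -1.996 -4.21 0.855
v 3.932 4.106 0.192
v 4.115 3.225 0.497
v 2.378 4.084 1.06
v 2.561 3.203 1.365
v 4.519 4.597 1.255
v 4.702 3.716 1.56
v 2.965 4.575 2.123
v 3.148 3.694 2.428
v 1.521 4.634 3.018
v 2.615 5.057 3.351
v 2.185 2.783 3.189
v 3.279 3.206 3.522
v 2.322 3.334 4.268
v 1.912 4.478 4.163
v 2.888 3.362 2.377
v 2.478 4.506 2.272
v 3.46 4.271 2.956
v 3.111 4.254 4.124
v 1.689 3.586 2.416
v 1.34 3.569 3.584
v 3.642 0.122 3.168
v 4.143 0.984 2.808
v 3.499 1.92 4.153
v 2.998 1.058 4.512
v 3.651 0.995 2.565
v 3.007 1.93 3.91
v 3.157 0.771 2.484
v 2.513 1.706 3.829
v 2.792 0.374 2.586
v 2.148 1.309 3.93
v 2.656 -0.091 2.844
v 2.012 0.844 4.188
v 2.783 -0.498 3.188
v 2.139 0.437 4.533
v 3.141 -0.74 3.527
v 2.497 0.196 4.872
v 3.633 -0.75 3.77
v 2.989 0.185 5.115
v 4.127 -0.526 3.851
v 3.483 0.409 5.196
v 4.492 -0.129 3.75
v 3.848 0.806 5.094
v 4.628 0.336 3.492
v 3.984 1.271 4.836
v 4.501 0.743 3.147
v 3.857 1.678 4.492
f 2 1 4
f 2 4 3
f 4 1 5
f 4 5 3
f 5 1 6
f 5 6 3
f 6 1 7
f 6 7 3
f 7 1 8
f 7 8 3
f 8 1 9
f 8 9 3
f 9 1 10
f 9 10 3
f 10 1 11
f 10 11 3
f 11 1 2
f 11 2 3
f 13 15 12
f 16 13 12
f 12 15 14
f 14 16 12
f 13 19 15
f 17 13 16
f 17 19 13
f 15 19 14
f 18 16 14
f 14 19 18
f 18 17 16
f 19 17 18
f 20 31 25
f 20 25 21
f 20 21 27
f 20 27 30
f 20 30 31
f 21 25 29
f 25 31 24
f 31 30 22
f 30 27 26
f 27 21 28
f 23 29 24
f 23 24 22
f 23 22 26
f 23 26 28
f 23 28 29
f 24 29 25
f 22 24 31
f 26 22 30
f 28 26 27
f 29 28 21
f 33 32 36
f 33 36 34
f 34 36 37
f 34 37 35
f 36 32 38
f 36 38 37
f 37 38 39
f 37 39 35
f 38 32 40
f 38 40 39
f 39 40 41
f 39 41 35
f 40 32 42
f 40 42 41
f 41 42 43
f 41 43 35
f 42 32 44
f 42 44 43
f 43 44 45
f 43 45 35
f 44 32 46
f 44 46 45
f 45 46 47
f 45 47 35
f 46 32 48
f 46 48 47
f 47 48 49
f 47 49 35
f 48 32 50
f 48 50 49
f 49 50 51
f 49 51 35
f 50 32 52
f 50 52 51
f 51 52 53
f 51 53 35
f 52 32 54
f 52 54 53
f 53 54 55
f 53 55 35
f 54 32 56
f 54 56 55
f 55 56 57
f 55 57 35
f 56 32 33
f 56 33 57
f 57 33 34
f 57 34 35



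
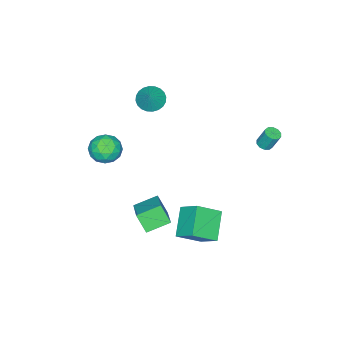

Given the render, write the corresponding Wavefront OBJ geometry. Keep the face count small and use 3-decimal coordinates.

v 3.096 -2.48 1.681
v 3.745 -3.303 1.763
v 2.415 -3.157 0.277
v 3.064 -3.98 0.359
v 2.293 -3.846 1.062
v 2.715 -3.427 1.93
v 3.445 -3.033 0.11
v 3.867 -2.614 0.978
v 3.961 -3.644 0.792
v 3.249 -4.147 1.38
v 2.911 -2.313 0.66
v 2.199 -2.816 1.248
v 3.481 -2.832 1.845
v 2.679 -3.628 0.195
v 2.227 -3.549 0.608
v 2.608 -4.033 0.656
v 2.875 -2.905 1.943
v 3.256 -3.389 1.991
v 2.403 -3.708 1.579
v 2.904 -3.071 0.049
v 3.285 -3.555 0.097
v 3.552 -2.427 1.384
v 3.933 -2.911 1.432
v 3.757 -2.752 0.461
v 3.989 -3.516 1.323
v 3.588 -3.915 0.498
v 3.813 -3.358 0.351
v 4.06 -3.111 0.861
v 3.571 -3.812 1.669
v 3.17 -4.21 0.843
v 2.717 -4.131 1.257
v 2.965 -3.885 1.767
v 3.697 -4.013 1.098
v 2.99 -2.25 1.197
v 2.589 -2.648 0.371
v 3.195 -2.575 0.273
v 3.443 -2.329 0.783
v 2.572 -2.545 1.542
v 2.171 -2.944 0.717
v 2.1 -3.349 1.179
v 2.347 -3.102 1.689
v 2.463 -2.447 0.942
v 1.946 2.942 -2.412
v 2.098 4.163 -1.47
v 3.405 3.633 -3.542
v 3.557 4.854 -2.599
v 3.123 2.046 -1.441
v 3.275 3.267 -0.498
v 4.582 2.737 -2.57
v 4.734 3.958 -1.628
v -2.957 3.717 0.596
v -2.439 3.71 0.646
v -2.546 4.197 1.814
v -3.063 4.203 1.764
v -2.523 3.994 0.52
v -2.63 4.48 1.688
v -2.773 4.171 0.423
v -2.879 4.658 1.591
v -3.093 4.176 0.392
v -3.199 4.662 1.561
v -3.361 4.004 0.439
v -3.467 4.491 1.608
v -3.474 3.723 0.546
v -3.581 4.21 1.714
v -3.39 3.44 0.672
v -3.497 3.926 1.84
v -3.141 3.262 0.769
v -3.247 3.749 1.937
v -2.821 3.258 0.799
v -2.927 3.744 1.968
v -2.553 3.429 0.752
v -2.659 3.916 1.921
v -2.411 -3.962 1.222
v -1.856 -4.683 1.087
v -1.589 -3.538 2.338
v -1.701 -4.436 0.879
v -1.654 -4.116 0.722
v -1.722 -3.773 0.642
v -1.895 -3.458 0.65
v -2.147 -3.221 0.745
v -2.439 -3.096 0.913
v -2.727 -3.103 1.128
v -2.966 -3.241 1.357
v -3.121 -3.488 1.565
v -3.168 -3.808 1.721
v -3.1 -4.151 1.801
v -2.927 -4.466 1.793
v -2.675 -4.703 1.698
v -2.384 -4.828 1.531
v -2.096 -4.821 1.316
v 3.516 -0.279 -3.937
v 3.436 -1.031 -2.819
v 2.382 0.622 -3.413
v 2.302 -0.131 -2.295
v 4.898 0.931 -3.025
v 4.818 0.178 -1.907
v 3.764 1.831 -2.501
v 3.684 1.079 -1.383
f 1 38 17
f 38 12 41
f 17 41 6
f 38 41 17
f 1 17 13
f 17 6 18
f 13 18 2
f 17 18 13
f 1 13 22
f 13 2 23
f 22 23 8
f 13 23 22
f 1 22 34
f 22 8 37
f 34 37 11
f 22 37 34
f 1 34 38
f 34 11 42
f 38 42 12
f 34 42 38
f 2 18 29
f 18 6 32
f 29 32 10
f 18 32 29
f 6 41 19
f 41 12 40
f 19 40 5
f 41 40 19
f 12 42 39
f 42 11 35
f 39 35 3
f 42 35 39
f 11 37 36
f 37 8 24
f 36 24 7
f 37 24 36
f 8 23 28
f 23 2 25
f 28 25 9
f 23 25 28
f 4 30 16
f 30 10 31
f 16 31 5
f 30 31 16
f 4 16 14
f 16 5 15
f 14 15 3
f 16 15 14
f 4 14 21
f 14 3 20
f 21 20 7
f 14 20 21
f 4 21 26
f 21 7 27
f 26 27 9
f 21 27 26
f 4 26 30
f 26 9 33
f 30 33 10
f 26 33 30
f 5 31 19
f 31 10 32
f 19 32 6
f 31 32 19
f 3 15 39
f 15 5 40
f 39 40 12
f 15 40 39
f 7 20 36
f 20 3 35
f 36 35 11
f 20 35 36
f 9 27 28
f 27 7 24
f 28 24 8
f 27 24 28
f 10 33 29
f 33 9 25
f 29 25 2
f 33 25 29
f 44 46 43
f 47 44 43
f 43 46 45
f 45 47 43
f 44 50 46
f 48 44 47
f 48 50 44
f 46 50 45
f 49 47 45
f 45 50 49
f 49 48 47
f 50 48 49
f 52 51 55
f 52 55 53
f 53 55 56
f 53 56 54
f 55 51 57
f 55 57 56
f 56 57 58
f 56 58 54
f 57 51 59
f 57 59 58
f 58 59 60
f 58 60 54
f 59 51 61
f 59 61 60
f 60 61 62
f 60 62 54
f 61 51 63
f 61 63 62
f 62 63 64
f 62 64 54
f 63 51 65
f 63 65 64
f 64 65 66
f 64 66 54
f 65 51 67
f 65 67 66
f 66 67 68
f 66 68 54
f 67 51 69
f 67 69 68
f 68 69 70
f 68 70 54
f 69 51 71
f 69 71 70
f 70 71 72
f 70 72 54
f 71 51 52
f 71 52 72
f 72 52 53
f 72 53 54
f 74 73 76
f 74 76 75
f 76 73 77
f 76 77 75
f 77 73 78
f 77 78 75
f 78 73 79
f 78 79 75
f 79 73 80
f 79 80 75
f 80 73 81
f 80 81 75
f 81 73 82
f 81 82 75
f 82 73 83
f 82 83 75
f 83 73 84
f 83 84 75
f 84 73 85
f 84 85 75
f 85 73 86
f 85 86 75
f 86 73 87
f 86 87 75
f 87 73 88
f 87 88 75
f 88 73 89
f 88 89 75
f 89 73 90
f 89 90 75
f 90 73 74
f 90 74 75
f 92 94 91
f 95 92 91
f 91 94 93
f 93 95 91
f 92 98 94
f 96 92 95
f 96 98 92
f 94 98 93
f 97 95 93
f 93 98 97
f 97 96 95
f 98 96 97



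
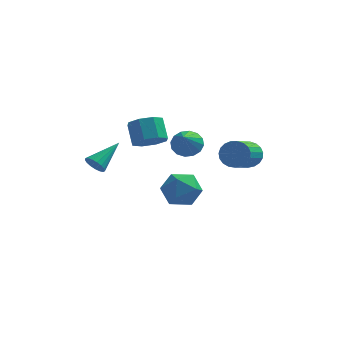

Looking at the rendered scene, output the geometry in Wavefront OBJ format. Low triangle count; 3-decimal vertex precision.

v -1.075 0.107 1.434
v -0.578 -0.425 2.061
v -0.948 0.422 3.072
v -1.445 0.953 2.446
v -0.173 0.11 1.762
v -0.542 0.957 2.773
v -0.296 0.642 1.271
v -0.665 1.489 2.282
v -0.875 0.861 0.876
v -1.245 1.708 1.887
v -1.572 0.638 0.808
v -1.942 1.485 1.819
v -1.978 0.103 1.107
v -2.347 0.95 2.118
v -1.855 -0.429 1.598
v -2.224 0.418 2.609
v -1.275 -0.648 1.993
v -1.645 0.199 3.004
v -3.62 -1.674 0.537
v -3.215 -2.122 0.75
v -2.6 -0.306 1.483
v -3.091 -2.031 0.485
v -3.088 -1.859 0.232
v -3.207 -1.644 0.049
v -3.42 -1.436 -0.022
v -3.679 -1.282 0.035
v -3.924 -1.218 0.207
v -4.1 -1.259 0.455
v -4.165 -1.395 0.721
v -4.106 -1.594 0.946
v -3.935 -1.812 1.077
v -3.692 -1.998 1.084
v -3.432 -2.11 0.966
v 3.618 3.264 -0.834
v 4.029 2.821 -1.459
v 3.513 1.033 -0.532
v 3.102 1.476 0.094
v 4.293 2.871 -1.217
v 3.776 1.082 -0.29
v 4.44 2.989 -0.908
v 3.924 1.2 0.019
v 4.445 3.154 -0.586
v 3.929 1.365 0.341
v 4.307 3.338 -0.307
v 3.791 1.549 0.62
v 4.05 3.51 -0.119
v 3.534 1.721 0.808
v 3.718 3.639 -0.055
v 3.202 1.85 0.872
v 3.369 3.704 -0.125
v 2.853 1.915 0.802
v 3.063 3.692 -0.318
v 2.547 1.903 0.609
v 2.853 3.607 -0.6
v 2.337 1.818 0.328
v 2.776 3.462 -0.922
v 2.259 1.673 0.005
v 2.844 3.283 -1.229
v 2.327 1.494 -0.302
v 3.045 3.101 -1.468
v 2.529 1.312 -0.541
v 3.346 2.947 -1.597
v 2.83 1.158 -0.67
v 3.694 2.848 -1.594
v 3.178 1.06 -0.667
v 1 -1.526 2.273
v 1.463 -1.074 2.81
v 0.96 -2.854 3.427
v 1.05 -0.977 2.907
v 0.624 -1.027 2.835
v 0.299 -1.21 2.612
v 0.162 -1.478 2.298
v 0.25 -1.759 1.978
v 0.538 -1.977 1.737
v 0.951 -2.075 1.639
v 1.377 -2.025 1.712
v 1.702 -1.841 1.935
v 1.839 -1.573 2.248
v 1.751 -1.292 2.569
v -0.527 4.282 -3.147
v 0.26 4.829 -3.935
v -0.06 2.491 -3.925
v 0.727 3.038 -4.713
v 0.984 3.008 -3.5
v 0.696 4.115 -3.019
v -0.496 3.205 -4.841
v -0.784 4.312 -4.36
v 0.279 4.164 -4.982
v 1.194 4.042 -4.153
v -0.994 3.278 -3.707
v -0.079 3.156 -2.878
f 2 1 5
f 2 5 3
f 3 5 6
f 3 6 4
f 5 1 7
f 5 7 6
f 6 7 8
f 6 8 4
f 7 1 9
f 7 9 8
f 8 9 10
f 8 10 4
f 9 1 11
f 9 11 10
f 10 11 12
f 10 12 4
f 11 1 13
f 11 13 12
f 12 13 14
f 12 14 4
f 13 1 15
f 13 15 14
f 14 15 16
f 14 16 4
f 15 1 17
f 15 17 16
f 16 17 18
f 16 18 4
f 17 1 2
f 17 2 18
f 18 2 3
f 18 3 4
f 20 19 22
f 20 22 21
f 22 19 23
f 22 23 21
f 23 19 24
f 23 24 21
f 24 19 25
f 24 25 21
f 25 19 26
f 25 26 21
f 26 19 27
f 26 27 21
f 27 19 28
f 27 28 21
f 28 19 29
f 28 29 21
f 29 19 30
f 29 30 21
f 30 19 31
f 30 31 21
f 31 19 32
f 31 32 21
f 32 19 33
f 32 33 21
f 33 19 20
f 33 20 21
f 35 34 38
f 35 38 36
f 36 38 39
f 36 39 37
f 38 34 40
f 38 40 39
f 39 40 41
f 39 41 37
f 40 34 42
f 40 42 41
f 41 42 43
f 41 43 37
f 42 34 44
f 42 44 43
f 43 44 45
f 43 45 37
f 44 34 46
f 44 46 45
f 45 46 47
f 45 47 37
f 46 34 48
f 46 48 47
f 47 48 49
f 47 49 37
f 48 34 50
f 48 50 49
f 49 50 51
f 49 51 37
f 50 34 52
f 50 52 51
f 51 52 53
f 51 53 37
f 52 34 54
f 52 54 53
f 53 54 55
f 53 55 37
f 54 34 56
f 54 56 55
f 55 56 57
f 55 57 37
f 56 34 58
f 56 58 57
f 57 58 59
f 57 59 37
f 58 34 60
f 58 60 59
f 59 60 61
f 59 61 37
f 60 34 62
f 60 62 61
f 61 62 63
f 61 63 37
f 62 34 64
f 62 64 63
f 63 64 65
f 63 65 37
f 64 34 35
f 64 35 65
f 65 35 36
f 65 36 37
f 67 66 69
f 67 69 68
f 69 66 70
f 69 70 68
f 70 66 71
f 70 71 68
f 71 66 72
f 71 72 68
f 72 66 73
f 72 73 68
f 73 66 74
f 73 74 68
f 74 66 75
f 74 75 68
f 75 66 76
f 75 76 68
f 76 66 77
f 76 77 68
f 77 66 78
f 77 78 68
f 78 66 79
f 78 79 68
f 79 66 67
f 79 67 68
f 80 91 85
f 80 85 81
f 80 81 87
f 80 87 90
f 80 90 91
f 81 85 89
f 85 91 84
f 91 90 82
f 90 87 86
f 87 81 88
f 83 89 84
f 83 84 82
f 83 82 86
f 83 86 88
f 83 88 89
f 84 89 85
f 82 84 91
f 86 82 90
f 88 86 87
f 89 88 81



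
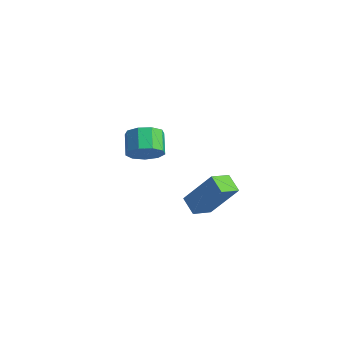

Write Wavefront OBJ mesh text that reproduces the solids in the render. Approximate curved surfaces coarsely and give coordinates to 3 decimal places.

v 0.681 -2.482 1.681
v 1.683 -1.71 3.332
v 0.979 -1.461 1.024
v 1.981 -0.689 2.675
v 1.499 -2.911 1.385
v 2.501 -2.139 3.036
v 1.797 -1.89 0.728
v 2.799 -1.118 2.379
v -3.58 0.603 -0.254
v -3.093 0.52 0.581
v -3.774 1.434 1.069
v -4.26 1.517 0.234
v -2.79 0.956 0.185
v -3.471 1.871 0.672
v -2.856 1.228 -0.417
v -3.537 2.143 0.07
v -3.261 1.207 -0.943
v -3.942 2.121 -0.455
v -3.815 0.903 -1.146
v -4.496 1.818 -0.658
v -4.259 0.458 -0.931
v -4.939 1.373 -0.444
v -4.385 0.082 -0.4
v -5.065 0.996 0.088
v -4.134 -0.051 0.2
v -4.815 0.863 0.687
v -3.624 0.121 0.587
v -4.305 1.036 1.075
f 2 4 1
f 5 2 1
f 1 4 3
f 3 5 1
f 2 8 4
f 6 2 5
f 6 8 2
f 4 8 3
f 7 5 3
f 3 8 7
f 7 6 5
f 8 6 7
f 10 9 13
f 10 13 11
f 11 13 14
f 11 14 12
f 13 9 15
f 13 15 14
f 14 15 16
f 14 16 12
f 15 9 17
f 15 17 16
f 16 17 18
f 16 18 12
f 17 9 19
f 17 19 18
f 18 19 20
f 18 20 12
f 19 9 21
f 19 21 20
f 20 21 22
f 20 22 12
f 21 9 23
f 21 23 22
f 22 23 24
f 22 24 12
f 23 9 25
f 23 25 24
f 24 25 26
f 24 26 12
f 25 9 27
f 25 27 26
f 26 27 28
f 26 28 12
f 27 9 10
f 27 10 28
f 28 10 11
f 28 11 12



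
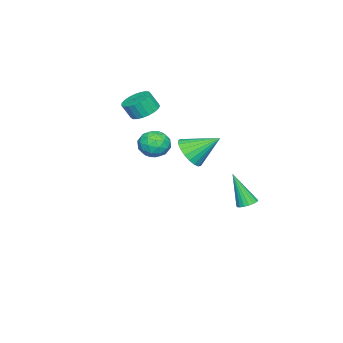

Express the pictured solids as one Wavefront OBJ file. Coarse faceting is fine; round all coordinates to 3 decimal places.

v 3.343 1.625 2.636
v 4.135 1.502 3.2
v 2.797 2.995 3.704
v 4.269 1.77 2.924
v 4.242 2.014 2.598
v 4.06 2.19 2.279
v 3.754 2.269 2.022
v 3.377 2.236 1.871
v 2.994 2.098 1.852
v 2.672 1.878 1.969
v 2.465 1.615 2.201
v 2.41 1.353 2.508
v 2.517 1.138 2.838
v 2.766 1.008 3.133
v 3.115 0.984 3.342
v 3.504 1.072 3.429
v 3.865 1.255 3.378
v -1.621 -3.339 2.413
v -0.968 -2.775 2.527
v -0.747 -3.217 3.442
v -1.399 -3.781 3.327
v -1.247 -2.6 2.679
v -1.025 -3.042 3.594
v -1.589 -2.553 2.785
v -1.368 -2.995 3.699
v -1.938 -2.642 2.826
v -1.716 -3.084 3.741
v -2.231 -2.851 2.796
v -2.009 -3.294 3.711
v -2.419 -3.145 2.7
v -2.197 -3.587 3.614
v -2.469 -3.472 2.554
v -2.247 -3.914 3.468
v -2.372 -3.777 2.383
v -2.151 -4.219 3.298
v -2.146 -4.005 2.218
v -1.924 -4.447 3.133
v -1.828 -4.118 2.086
v -1.607 -4.56 3.001
v -1.475 -4.097 2.011
v -1.253 -4.539 2.926
v -1.147 -3.944 2.005
v -0.925 -4.386 2.92
v -0.901 -3.687 2.07
v -0.679 -4.129 2.985
v -0.779 -3.37 2.194
v -0.558 -3.812 3.109
v -0.803 -3.047 2.355
v -0.582 -3.489 3.27
v -3.774 1.638 -4.399
v -3.273 1.963 -4.232
v -3.846 0.722 -2.401
v -3.48 2.131 -4.163
v -3.746 2.201 -4.14
v -4.018 2.16 -4.169
v -4.241 2.015 -4.244
v -4.371 1.796 -4.349
v -4.383 1.546 -4.464
v -4.275 1.314 -4.566
v -4.067 1.146 -4.636
v -3.801 1.076 -4.658
v -3.53 1.117 -4.63
v -3.307 1.261 -4.555
v -3.176 1.481 -4.45
v -3.164 1.731 -4.335
v -2.815 -2.675 -1.004
v -1.903 -2.588 -0.693
v -3.017 -3.912 -0.067
v -2.105 -3.825 0.244
v -2.763 -3.159 0.484
v -2.639 -2.394 -0.095
v -2.281 -4.106 -0.665
v -2.157 -3.341 -1.244
v -1.573 -3.473 -0.484
v -1.871 -2.887 0.226
v -3.049 -3.613 -0.986
v -3.347 -3.027 -0.276
v -2.342 -2.522 -0.931
v -2.578 -3.978 0.171
v -2.965 -3.586 0.312
v -2.429 -3.535 0.494
v -2.774 -2.408 -0.579
v -2.238 -2.357 -0.396
v -2.743 -2.693 0.295
v -2.682 -4.143 -0.364
v -2.146 -4.092 -0.181
v -2.491 -2.965 -1.254
v -1.955 -2.914 -1.072
v -2.177 -3.807 -1.055
v -1.612 -2.991 -0.625
v -1.73 -3.719 -0.074
v -1.834 -3.884 -0.608
v -1.761 -3.434 -0.949
v -1.787 -2.647 -0.208
v -1.905 -3.375 0.343
v -2.292 -2.983 0.484
v -2.219 -2.533 0.144
v -1.593 -3.167 -0.084
v -3.015 -3.125 -1.103
v -3.133 -3.853 -0.552
v -2.701 -3.967 -0.904
v -2.628 -3.517 -1.244
v -3.19 -2.781 -0.686
v -3.308 -3.509 -0.135
v -3.159 -3.066 0.189
v -3.086 -2.616 -0.152
v -3.327 -3.333 -0.676
f 2 1 4
f 2 4 3
f 4 1 5
f 4 5 3
f 5 1 6
f 5 6 3
f 6 1 7
f 6 7 3
f 7 1 8
f 7 8 3
f 8 1 9
f 8 9 3
f 9 1 10
f 9 10 3
f 10 1 11
f 10 11 3
f 11 1 12
f 11 12 3
f 12 1 13
f 12 13 3
f 13 1 14
f 13 14 3
f 14 1 15
f 14 15 3
f 15 1 16
f 15 16 3
f 16 1 17
f 16 17 3
f 17 1 2
f 17 2 3
f 19 18 22
f 19 22 20
f 20 22 23
f 20 23 21
f 22 18 24
f 22 24 23
f 23 24 25
f 23 25 21
f 24 18 26
f 24 26 25
f 25 26 27
f 25 27 21
f 26 18 28
f 26 28 27
f 27 28 29
f 27 29 21
f 28 18 30
f 28 30 29
f 29 30 31
f 29 31 21
f 30 18 32
f 30 32 31
f 31 32 33
f 31 33 21
f 32 18 34
f 32 34 33
f 33 34 35
f 33 35 21
f 34 18 36
f 34 36 35
f 35 36 37
f 35 37 21
f 36 18 38
f 36 38 37
f 37 38 39
f 37 39 21
f 38 18 40
f 38 40 39
f 39 40 41
f 39 41 21
f 40 18 42
f 40 42 41
f 41 42 43
f 41 43 21
f 42 18 44
f 42 44 43
f 43 44 45
f 43 45 21
f 44 18 46
f 44 46 45
f 45 46 47
f 45 47 21
f 46 18 48
f 46 48 47
f 47 48 49
f 47 49 21
f 48 18 19
f 48 19 49
f 49 19 20
f 49 20 21
f 51 50 53
f 51 53 52
f 53 50 54
f 53 54 52
f 54 50 55
f 54 55 52
f 55 50 56
f 55 56 52
f 56 50 57
f 56 57 52
f 57 50 58
f 57 58 52
f 58 50 59
f 58 59 52
f 59 50 60
f 59 60 52
f 60 50 61
f 60 61 52
f 61 50 62
f 61 62 52
f 62 50 63
f 62 63 52
f 63 50 64
f 63 64 52
f 64 50 65
f 64 65 52
f 65 50 51
f 65 51 52
f 66 103 82
f 103 77 106
f 82 106 71
f 103 106 82
f 66 82 78
f 82 71 83
f 78 83 67
f 82 83 78
f 66 78 87
f 78 67 88
f 87 88 73
f 78 88 87
f 66 87 99
f 87 73 102
f 99 102 76
f 87 102 99
f 66 99 103
f 99 76 107
f 103 107 77
f 99 107 103
f 67 83 94
f 83 71 97
f 94 97 75
f 83 97 94
f 71 106 84
f 106 77 105
f 84 105 70
f 106 105 84
f 77 107 104
f 107 76 100
f 104 100 68
f 107 100 104
f 76 102 101
f 102 73 89
f 101 89 72
f 102 89 101
f 73 88 93
f 88 67 90
f 93 90 74
f 88 90 93
f 69 95 81
f 95 75 96
f 81 96 70
f 95 96 81
f 69 81 79
f 81 70 80
f 79 80 68
f 81 80 79
f 69 79 86
f 79 68 85
f 86 85 72
f 79 85 86
f 69 86 91
f 86 72 92
f 91 92 74
f 86 92 91
f 69 91 95
f 91 74 98
f 95 98 75
f 91 98 95
f 70 96 84
f 96 75 97
f 84 97 71
f 96 97 84
f 68 80 104
f 80 70 105
f 104 105 77
f 80 105 104
f 72 85 101
f 85 68 100
f 101 100 76
f 85 100 101
f 74 92 93
f 92 72 89
f 93 89 73
f 92 89 93
f 75 98 94
f 98 74 90
f 94 90 67
f 98 90 94



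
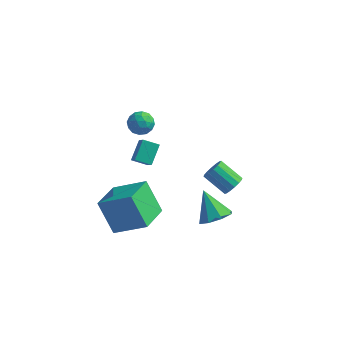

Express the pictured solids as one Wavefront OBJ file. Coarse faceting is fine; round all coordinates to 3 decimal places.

v 3.316 -0.344 -2.635
v 3.916 0.364 -2.578
v 2.404 0.324 -1.325
v 3.377 0.499 -3.023
v 2.802 0.14 -3.24
v 2.528 -0.502 -3.103
v 2.716 -1.052 -2.691
v 3.255 -1.187 -2.247
v 3.83 -0.828 -2.03
v 4.104 -0.185 -2.167
v -2.151 2.442 -2.482
v -2.107 3.478 -1.698
v -2.655 3.107 -3.331
v -2.611 4.143 -2.547
v -1.309 2.657 -2.813
v -1.265 3.693 -2.029
v -1.813 3.322 -3.662
v -1.769 4.358 -2.878
v -1.677 -3.533 -0.119
v 0.023 -3.337 0.877
v -1.611 -1.724 -0.588
v 0.089 -1.528 0.409
v -0.669 -3.992 -1.749
v 1.031 -3.796 -0.752
v -0.603 -2.183 -2.217
v 1.097 -1.987 -1.221
v 4.301 -0.591 0.681
v 4.623 -0.728 1.192
v 3.442 -0.527 1.991
v 3.119 -0.389 1.479
v 4.654 -0.411 1.157
v 3.473 -0.209 1.956
v 4.59 -0.141 0.995
v 3.409 0.06 1.794
v 4.448 0.007 0.748
v 3.267 0.209 1.547
v 4.267 -0.004 0.483
v 3.086 0.198 1.282
v 4.095 -0.173 0.271
v 2.914 0.029 1.07
v 3.978 -0.453 0.169
v 2.797 -0.252 0.968
v 3.947 -0.771 0.204
v 2.766 -0.569 1.003
v 4.011 -1.04 0.366
v 2.83 -0.839 1.165
v 4.153 -1.189 0.613
v 2.972 -0.987 1.412
v 4.334 -1.178 0.878
v 3.153 -0.976 1.677
v 4.506 -1.009 1.09
v 3.325 -0.807 1.889
v -1.269 0.316 3.316
v -0.888 0.457 3.917
v -0.612 -0.637 3.123
v -0.231 -0.496 3.724
v -0.923 -0.707 3.775
v -1.329 -0.119 3.894
v -0.171 -0.061 3.146
v -0.577 0.527 3.265
v -0.209 0.224 3.812
v -0.674 -0.175 4.201
v -0.826 -0.005 2.839
v -1.291 -0.404 3.228
v -1.137 0.47 3.633
v -0.363 -0.65 3.407
v -0.77 -0.775 3.437
v -0.546 -0.691 3.79
v -1.396 0.132 3.62
v -1.172 0.215 3.973
v -1.192 -0.47 3.89
v -0.328 -0.395 3.067
v -0.104 -0.312 3.42
v -0.954 0.511 3.25
v -0.73 0.595 3.603
v -0.308 0.29 3.15
v -0.514 0.416 3.925
v -0.127 -0.144 3.812
v -0.092 0.111 3.472
v -0.331 0.458 3.542
v -0.787 0.182 4.153
v -0.4 -0.378 4.04
v -0.807 -0.503 4.07
v -1.046 -0.157 4.14
v -0.388 0.045 4.092
v -1.1 0.198 3
v -0.713 -0.362 2.887
v -0.454 -0.023 2.9
v -0.693 0.323 2.97
v -1.373 -0.036 3.228
v -0.986 -0.596 3.115
v -1.169 -0.638 3.498
v -1.408 -0.291 3.568
v -1.112 -0.225 2.948
f 2 1 4
f 2 4 3
f 4 1 5
f 4 5 3
f 5 1 6
f 5 6 3
f 6 1 7
f 6 7 3
f 7 1 8
f 7 8 3
f 8 1 9
f 8 9 3
f 9 1 10
f 9 10 3
f 10 1 2
f 10 2 3
f 12 14 11
f 15 12 11
f 11 14 13
f 13 15 11
f 12 18 14
f 16 12 15
f 16 18 12
f 14 18 13
f 17 15 13
f 13 18 17
f 17 16 15
f 18 16 17
f 20 22 19
f 23 20 19
f 19 22 21
f 21 23 19
f 20 26 22
f 24 20 23
f 24 26 20
f 22 26 21
f 25 23 21
f 21 26 25
f 25 24 23
f 26 24 25
f 28 27 31
f 28 31 29
f 29 31 32
f 29 32 30
f 31 27 33
f 31 33 32
f 32 33 34
f 32 34 30
f 33 27 35
f 33 35 34
f 34 35 36
f 34 36 30
f 35 27 37
f 35 37 36
f 36 37 38
f 36 38 30
f 37 27 39
f 37 39 38
f 38 39 40
f 38 40 30
f 39 27 41
f 39 41 40
f 40 41 42
f 40 42 30
f 41 27 43
f 41 43 42
f 42 43 44
f 42 44 30
f 43 27 45
f 43 45 44
f 44 45 46
f 44 46 30
f 45 27 47
f 45 47 46
f 46 47 48
f 46 48 30
f 47 27 49
f 47 49 48
f 48 49 50
f 48 50 30
f 49 27 51
f 49 51 50
f 50 51 52
f 50 52 30
f 51 27 28
f 51 28 52
f 52 28 29
f 52 29 30
f 53 90 69
f 90 64 93
f 69 93 58
f 90 93 69
f 53 69 65
f 69 58 70
f 65 70 54
f 69 70 65
f 53 65 74
f 65 54 75
f 74 75 60
f 65 75 74
f 53 74 86
f 74 60 89
f 86 89 63
f 74 89 86
f 53 86 90
f 86 63 94
f 90 94 64
f 86 94 90
f 54 70 81
f 70 58 84
f 81 84 62
f 70 84 81
f 58 93 71
f 93 64 92
f 71 92 57
f 93 92 71
f 64 94 91
f 94 63 87
f 91 87 55
f 94 87 91
f 63 89 88
f 89 60 76
f 88 76 59
f 89 76 88
f 60 75 80
f 75 54 77
f 80 77 61
f 75 77 80
f 56 82 68
f 82 62 83
f 68 83 57
f 82 83 68
f 56 68 66
f 68 57 67
f 66 67 55
f 68 67 66
f 56 66 73
f 66 55 72
f 73 72 59
f 66 72 73
f 56 73 78
f 73 59 79
f 78 79 61
f 73 79 78
f 56 78 82
f 78 61 85
f 82 85 62
f 78 85 82
f 57 83 71
f 83 62 84
f 71 84 58
f 83 84 71
f 55 67 91
f 67 57 92
f 91 92 64
f 67 92 91
f 59 72 88
f 72 55 87
f 88 87 63
f 72 87 88
f 61 79 80
f 79 59 76
f 80 76 60
f 79 76 80
f 62 85 81
f 85 61 77
f 81 77 54
f 85 77 81



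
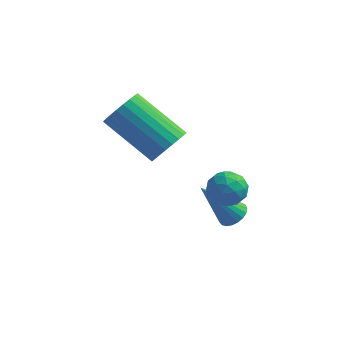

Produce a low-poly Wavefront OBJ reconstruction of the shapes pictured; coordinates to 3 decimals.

v -0.217 1.666 1.03
v 0.152 1.222 1.31
v -0.752 0.918 0.55
v -0.383 0.474 0.83
v -0.795 0.817 1.182
v -0.464 1.28 1.479
v -0.136 0.86 0.381
v 0.195 1.323 0.678
v 0.202 0.724 0.909
v -0.205 0.698 1.404
v -0.395 1.442 0.456
v -0.802 1.416 0.951
v 0.015 1.51 1.212
v -0.615 0.63 0.648
v -0.857 0.832 0.855
v -0.64 0.571 1.019
v -0.347 1.544 1.312
v -0.13 1.283 1.476
v -0.687 1.045 1.401
v -0.47 0.857 0.384
v -0.253 0.596 0.548
v 0.04 1.569 0.841
v 0.257 1.308 1.005
v 0.087 1.095 0.459
v 0.261 0.956 1.141
v -0.054 0.516 0.858
v 0.091 0.743 0.595
v 0.286 1.015 0.769
v 0.022 0.941 1.432
v -0.293 0.501 1.149
v -0.535 0.703 1.357
v -0.34 0.974 1.531
v 0.051 0.648 1.196
v -0.307 1.639 0.711
v -0.622 1.199 0.428
v -0.26 1.166 0.329
v -0.065 1.437 0.503
v -0.546 1.624 1.002
v -0.861 1.184 0.719
v -0.886 1.125 1.091
v -0.691 1.397 1.265
v -0.651 1.492 0.664
v -2.536 2.636 1.091
v -2.11 2.696 1.681
v -3.738 3.064 2.819
v -4.164 3.004 2.229
v -2.114 2.965 1.588
v -3.743 3.333 2.726
v -2.183 3.184 1.419
v -3.811 3.552 2.557
v -2.305 3.32 1.201
v -3.933 3.688 2.338
v -2.462 3.352 0.965
v -4.091 3.719 2.103
v -2.631 3.274 0.749
v -4.259 3.642 1.887
v -2.785 3.1 0.585
v -4.413 3.467 1.723
v -2.901 2.855 0.498
v -4.529 3.222 1.636
v -2.962 2.576 0.501
v -4.59 2.944 1.639
v -2.957 2.307 0.594
v -4.586 2.675 1.732
v -2.889 2.088 0.763
v -4.517 2.456 1.901
v -2.767 1.952 0.982
v -4.395 2.32 2.119
v -2.609 1.921 1.217
v -4.238 2.288 2.355
v -2.441 1.998 1.433
v -4.069 2.366 2.571
v -2.287 2.173 1.597
v -3.915 2.54 2.735
v -2.171 2.418 1.684
v -3.799 2.785 2.822
v -0.448 2.253 -1.167
v -0.174 1.837 -1.129
v -1.312 1.807 0.167
v -0.065 1.971 -1.013
v -0.022 2.154 -0.924
v -0.053 2.354 -0.877
v -0.152 2.537 -0.88
v -0.303 2.67 -0.933
v -0.478 2.732 -1.026
v -0.648 2.711 -1.143
v -0.784 2.61 -1.264
v -0.862 2.448 -1.369
v -0.868 2.253 -1.439
v -0.801 2.057 -1.461
v -0.674 1.895 -1.433
v -0.507 1.795 -1.358
v -0.331 1.775 -1.251
f 1 38 17
f 38 12 41
f 17 41 6
f 38 41 17
f 1 17 13
f 17 6 18
f 13 18 2
f 17 18 13
f 1 13 22
f 13 2 23
f 22 23 8
f 13 23 22
f 1 22 34
f 22 8 37
f 34 37 11
f 22 37 34
f 1 34 38
f 34 11 42
f 38 42 12
f 34 42 38
f 2 18 29
f 18 6 32
f 29 32 10
f 18 32 29
f 6 41 19
f 41 12 40
f 19 40 5
f 41 40 19
f 12 42 39
f 42 11 35
f 39 35 3
f 42 35 39
f 11 37 36
f 37 8 24
f 36 24 7
f 37 24 36
f 8 23 28
f 23 2 25
f 28 25 9
f 23 25 28
f 4 30 16
f 30 10 31
f 16 31 5
f 30 31 16
f 4 16 14
f 16 5 15
f 14 15 3
f 16 15 14
f 4 14 21
f 14 3 20
f 21 20 7
f 14 20 21
f 4 21 26
f 21 7 27
f 26 27 9
f 21 27 26
f 4 26 30
f 26 9 33
f 30 33 10
f 26 33 30
f 5 31 19
f 31 10 32
f 19 32 6
f 31 32 19
f 3 15 39
f 15 5 40
f 39 40 12
f 15 40 39
f 7 20 36
f 20 3 35
f 36 35 11
f 20 35 36
f 9 27 28
f 27 7 24
f 28 24 8
f 27 24 28
f 10 33 29
f 33 9 25
f 29 25 2
f 33 25 29
f 44 43 47
f 44 47 45
f 45 47 48
f 45 48 46
f 47 43 49
f 47 49 48
f 48 49 50
f 48 50 46
f 49 43 51
f 49 51 50
f 50 51 52
f 50 52 46
f 51 43 53
f 51 53 52
f 52 53 54
f 52 54 46
f 53 43 55
f 53 55 54
f 54 55 56
f 54 56 46
f 55 43 57
f 55 57 56
f 56 57 58
f 56 58 46
f 57 43 59
f 57 59 58
f 58 59 60
f 58 60 46
f 59 43 61
f 59 61 60
f 60 61 62
f 60 62 46
f 61 43 63
f 61 63 62
f 62 63 64
f 62 64 46
f 63 43 65
f 63 65 64
f 64 65 66
f 64 66 46
f 65 43 67
f 65 67 66
f 66 67 68
f 66 68 46
f 67 43 69
f 67 69 68
f 68 69 70
f 68 70 46
f 69 43 71
f 69 71 70
f 70 71 72
f 70 72 46
f 71 43 73
f 71 73 72
f 72 73 74
f 72 74 46
f 73 43 75
f 73 75 74
f 74 75 76
f 74 76 46
f 75 43 44
f 75 44 76
f 76 44 45
f 76 45 46
f 78 77 80
f 78 80 79
f 80 77 81
f 80 81 79
f 81 77 82
f 81 82 79
f 82 77 83
f 82 83 79
f 83 77 84
f 83 84 79
f 84 77 85
f 84 85 79
f 85 77 86
f 85 86 79
f 86 77 87
f 86 87 79
f 87 77 88
f 87 88 79
f 88 77 89
f 88 89 79
f 89 77 90
f 89 90 79
f 90 77 91
f 90 91 79
f 91 77 92
f 91 92 79
f 92 77 93
f 92 93 79
f 93 77 78
f 93 78 79



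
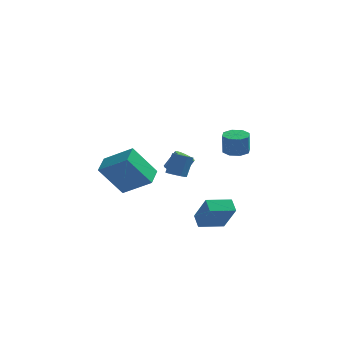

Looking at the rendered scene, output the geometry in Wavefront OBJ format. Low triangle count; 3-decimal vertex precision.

v 0.786 -4.199 -1
v 1.149 -3.842 -1.256
v 1.437 -3.303 -0.097
v 1.074 -3.661 0.16
v 0.832 -3.688 -1.248
v 1.12 -3.15 -0.089
v 0.497 -3.73 -1.146
v 0.785 -3.192 0.013
v 0.273 -3.951 -0.987
v 0.561 -3.412 0.172
v 0.245 -4.267 -0.834
v 0.533 -3.728 0.325
v 0.423 -4.557 -0.743
v 0.711 -4.018 0.416
v 0.74 -4.71 -0.751
v 1.028 -4.172 0.408
v 1.075 -4.668 -0.853
v 1.363 -4.13 0.306
v 1.299 -4.448 -1.012
v 1.587 -3.909 0.147
v 1.327 -4.132 -1.165
v 1.615 -3.593 -0.006
v -3.33 -3.952 -1.031
v -1.733 -4.365 0.029
v -3.207 -2.761 -0.751
v -1.611 -3.173 0.308
v -2.089 -3.667 -2.788
v -0.493 -4.079 -1.729
v -1.967 -2.475 -2.509
v -0.37 -2.888 -1.449
v 1.944 -4.164 -4.795
v 1.651 -3.469 -4.362
v 3.228 -3.471 -5.041
v 2.935 -2.776 -4.608
v 2.625 -4.864 -3.212
v 2.332 -4.169 -2.779
v 3.909 -4.171 -3.458
v 3.616 -3.476 -3.025
v 3.223 3.432 -2.684
v 3.948 3.117 -2.685
v 3.922 3.054 -1.397
v 3.197 3.368 -1.396
v 3.957 3.721 -2.655
v 3.931 3.658 -1.367
v 3.537 4.155 -2.642
v 3.511 4.092 -1.354
v 2.932 4.166 -2.654
v 2.906 4.102 -1.366
v 2.498 3.746 -2.683
v 2.472 3.683 -1.395
v 2.489 3.142 -2.713
v 2.463 3.079 -1.425
v 2.909 2.708 -2.726
v 2.883 2.645 -1.438
v 3.514 2.698 -2.714
v 3.488 2.634 -1.426
v -0.067 1.617 -3.56
v 0.357 1.165 -3.672
v 0.952 1.471 -2.652
v 0.527 1.923 -2.54
v 0.471 1.408 -3.811
v 1.066 1.714 -2.791
v 0.462 1.698 -3.893
v 1.056 2.004 -2.872
v 0.331 1.969 -3.898
v 0.926 2.275 -2.878
v 0.109 2.16 -3.826
v 0.704 2.466 -2.806
v -0.154 2.227 -3.693
v 0.441 2.533 -2.673
v -0.396 2.154 -3.529
v 0.199 2.46 -2.509
v -0.563 1.957 -3.373
v 0.031 2.263 -2.353
v -0.617 1.683 -3.26
v -0.022 1.989 -2.239
v -0.545 1.394 -3.215
v 0.05 1.7 -2.195
v -0.363 1.156 -3.249
v 0.232 1.462 -2.229
v -0.114 1.023 -3.355
v 0.481 1.329 -2.335
v 0.146 1.027 -3.508
v 0.741 1.333 -2.487
f 2 1 5
f 2 5 3
f 3 5 6
f 3 6 4
f 5 1 7
f 5 7 6
f 6 7 8
f 6 8 4
f 7 1 9
f 7 9 8
f 8 9 10
f 8 10 4
f 9 1 11
f 9 11 10
f 10 11 12
f 10 12 4
f 11 1 13
f 11 13 12
f 12 13 14
f 12 14 4
f 13 1 15
f 13 15 14
f 14 15 16
f 14 16 4
f 15 1 17
f 15 17 16
f 16 17 18
f 16 18 4
f 17 1 19
f 17 19 18
f 18 19 20
f 18 20 4
f 19 1 21
f 19 21 20
f 20 21 22
f 20 22 4
f 21 1 2
f 21 2 22
f 22 2 3
f 22 3 4
f 24 26 23
f 27 24 23
f 23 26 25
f 25 27 23
f 24 30 26
f 28 24 27
f 28 30 24
f 26 30 25
f 29 27 25
f 25 30 29
f 29 28 27
f 30 28 29
f 32 34 31
f 35 32 31
f 31 34 33
f 33 35 31
f 32 38 34
f 36 32 35
f 36 38 32
f 34 38 33
f 37 35 33
f 33 38 37
f 37 36 35
f 38 36 37
f 40 39 43
f 40 43 41
f 41 43 44
f 41 44 42
f 43 39 45
f 43 45 44
f 44 45 46
f 44 46 42
f 45 39 47
f 45 47 46
f 46 47 48
f 46 48 42
f 47 39 49
f 47 49 48
f 48 49 50
f 48 50 42
f 49 39 51
f 49 51 50
f 50 51 52
f 50 52 42
f 51 39 53
f 51 53 52
f 52 53 54
f 52 54 42
f 53 39 55
f 53 55 54
f 54 55 56
f 54 56 42
f 55 39 40
f 55 40 56
f 56 40 41
f 56 41 42
f 58 57 61
f 58 61 59
f 59 61 62
f 59 62 60
f 61 57 63
f 61 63 62
f 62 63 64
f 62 64 60
f 63 57 65
f 63 65 64
f 64 65 66
f 64 66 60
f 65 57 67
f 65 67 66
f 66 67 68
f 66 68 60
f 67 57 69
f 67 69 68
f 68 69 70
f 68 70 60
f 69 57 71
f 69 71 70
f 70 71 72
f 70 72 60
f 71 57 73
f 71 73 72
f 72 73 74
f 72 74 60
f 73 57 75
f 73 75 74
f 74 75 76
f 74 76 60
f 75 57 77
f 75 77 76
f 76 77 78
f 76 78 60
f 77 57 79
f 77 79 78
f 78 79 80
f 78 80 60
f 79 57 81
f 79 81 80
f 80 81 82
f 80 82 60
f 81 57 83
f 81 83 82
f 82 83 84
f 82 84 60
f 83 57 58
f 83 58 84
f 84 58 59
f 84 59 60

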